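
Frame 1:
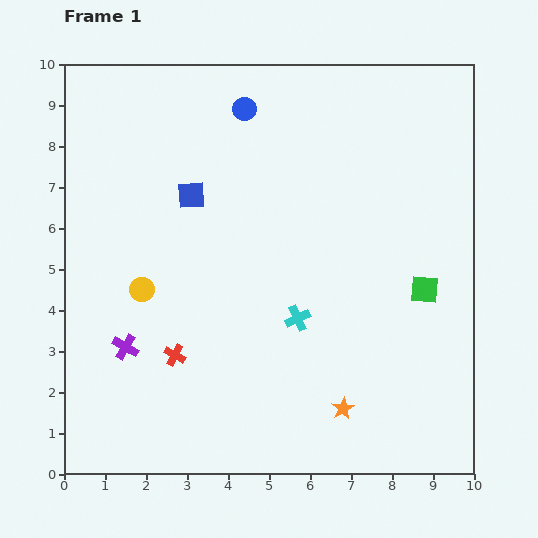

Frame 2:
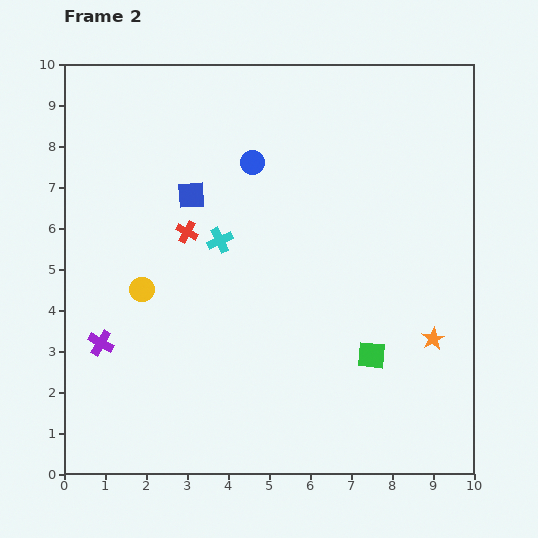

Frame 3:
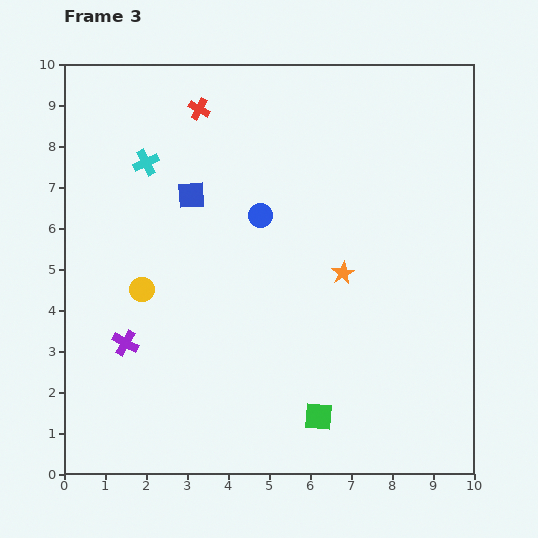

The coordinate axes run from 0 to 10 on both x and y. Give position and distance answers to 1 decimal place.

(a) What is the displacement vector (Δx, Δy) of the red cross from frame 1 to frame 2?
(0.3, 3.0)

The red cross was at (2.7, 2.9) in frame 1 and (3.0, 5.9) in frame 2.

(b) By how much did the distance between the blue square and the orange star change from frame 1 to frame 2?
+0.5

Distance in frame 1: 6.4. Distance in frame 2: 6.9.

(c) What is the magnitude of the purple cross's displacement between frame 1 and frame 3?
0.1

The purple cross moved from (1.5, 3.1) to (1.5, 3.2), a distance of √(0.0² + 0.1²) ≈ 0.1.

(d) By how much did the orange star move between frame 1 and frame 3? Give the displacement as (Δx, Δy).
(0.0, 3.3)

The orange star was at (6.8, 1.6) in frame 1 and (6.8, 4.9) in frame 3.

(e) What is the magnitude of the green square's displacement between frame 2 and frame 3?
2.0

The green square moved from (7.5, 2.9) to (6.2, 1.4), a distance of √(1.3² + 1.5²) ≈ 2.0.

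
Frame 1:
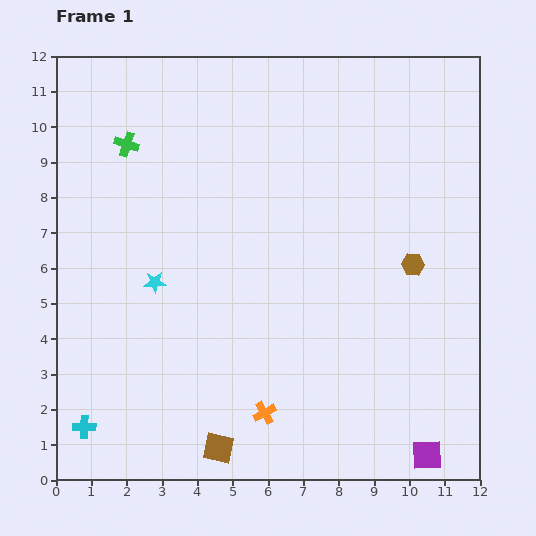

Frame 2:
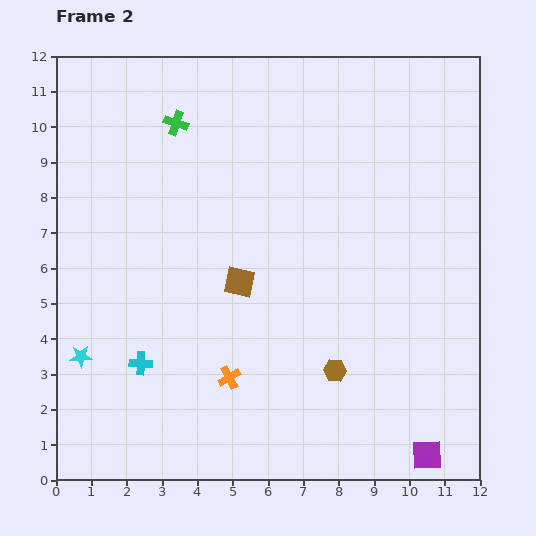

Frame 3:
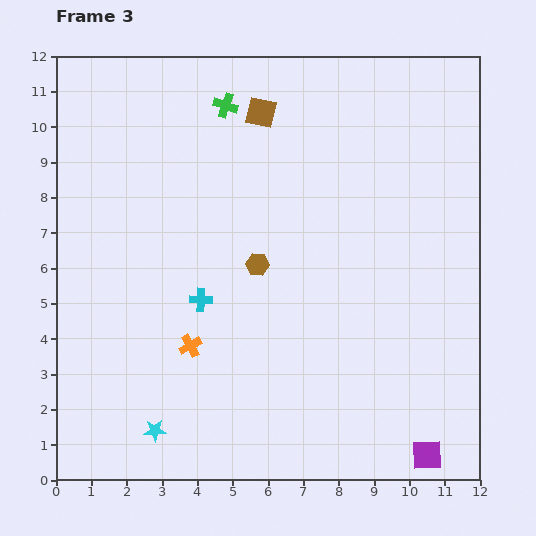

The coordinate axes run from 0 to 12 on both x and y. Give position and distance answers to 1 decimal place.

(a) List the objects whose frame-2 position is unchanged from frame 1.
the purple square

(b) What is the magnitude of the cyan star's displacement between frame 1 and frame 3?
4.2

The cyan star moved from (2.8, 5.6) to (2.8, 1.4), a distance of √(0.0² + 4.2²) ≈ 4.2.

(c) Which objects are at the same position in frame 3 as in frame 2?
the purple square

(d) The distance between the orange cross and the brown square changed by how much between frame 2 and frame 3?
+4.2

Distance in frame 2: 2.7. Distance in frame 3: 6.9.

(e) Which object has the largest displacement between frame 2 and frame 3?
the brown square

(moved 4.8; next 3.7)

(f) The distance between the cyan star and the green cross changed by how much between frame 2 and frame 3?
+2.3

Distance in frame 2: 7.1. Distance in frame 3: 9.4.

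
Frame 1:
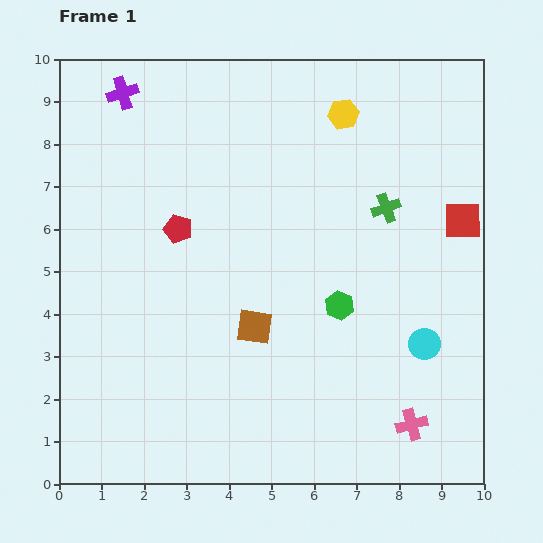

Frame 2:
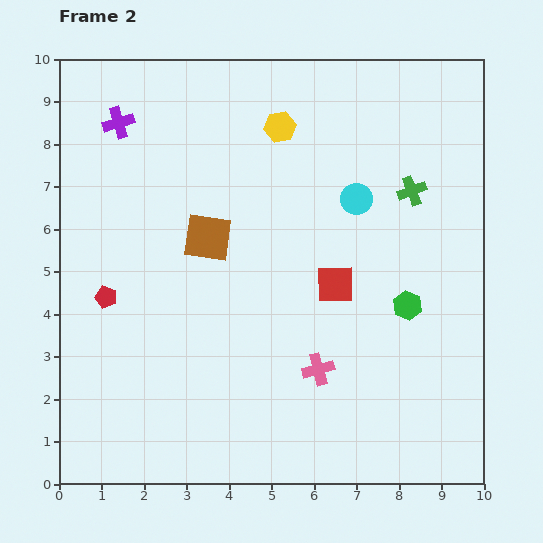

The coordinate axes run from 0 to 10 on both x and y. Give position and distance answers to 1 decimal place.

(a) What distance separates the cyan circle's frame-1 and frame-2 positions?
3.8

The cyan circle moved from (8.6, 3.3) to (7.0, 6.7), a distance of √(1.6² + 3.4²) ≈ 3.8.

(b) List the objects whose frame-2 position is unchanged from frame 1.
none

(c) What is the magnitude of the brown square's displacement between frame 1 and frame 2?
2.4

The brown square moved from (4.6, 3.7) to (3.5, 5.8), a distance of √(1.1² + 2.1²) ≈ 2.4.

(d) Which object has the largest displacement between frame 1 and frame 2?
the cyan circle

(moved 3.8; next 3.4)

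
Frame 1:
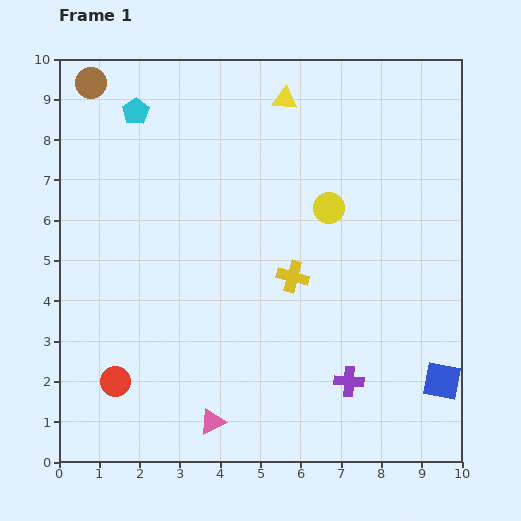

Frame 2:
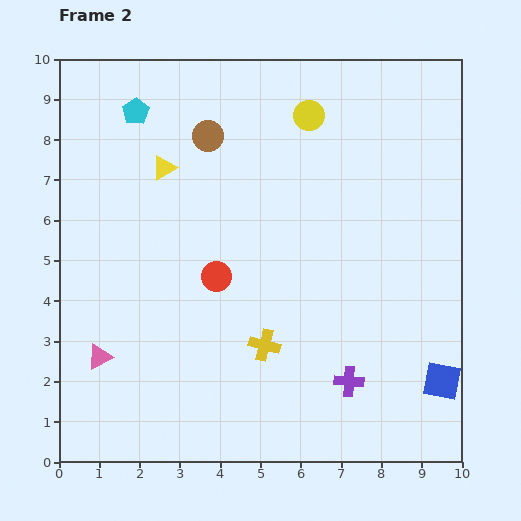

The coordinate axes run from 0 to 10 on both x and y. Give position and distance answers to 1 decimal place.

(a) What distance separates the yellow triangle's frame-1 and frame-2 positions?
3.4

The yellow triangle moved from (5.6, 9.0) to (2.6, 7.3), a distance of √(3.0² + 1.7²) ≈ 3.4.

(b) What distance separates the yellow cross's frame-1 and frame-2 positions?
1.8

The yellow cross moved from (5.8, 4.6) to (5.1, 2.9), a distance of √(0.7² + 1.7²) ≈ 1.8.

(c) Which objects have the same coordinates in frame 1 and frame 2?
the blue square, the cyan pentagon, the purple cross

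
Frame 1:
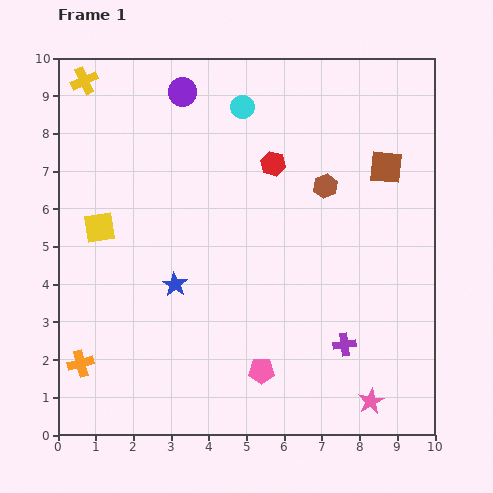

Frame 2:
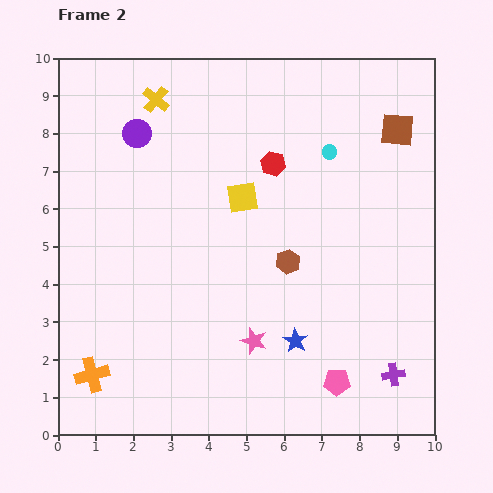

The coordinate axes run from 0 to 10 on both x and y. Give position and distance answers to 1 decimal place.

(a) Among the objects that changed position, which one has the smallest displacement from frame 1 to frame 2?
the orange cross

(moved 0.4)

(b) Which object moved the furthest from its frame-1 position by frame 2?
the yellow square

(moved 3.9; next 3.5)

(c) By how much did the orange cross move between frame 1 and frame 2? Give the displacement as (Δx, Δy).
(0.3, -0.3)

The orange cross was at (0.6, 1.9) in frame 1 and (0.9, 1.6) in frame 2.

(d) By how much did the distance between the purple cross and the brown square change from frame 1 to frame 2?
+1.7

Distance in frame 1: 4.8. Distance in frame 2: 6.5.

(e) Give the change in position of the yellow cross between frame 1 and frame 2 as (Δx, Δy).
(1.9, -0.5)

The yellow cross was at (0.7, 9.4) in frame 1 and (2.6, 8.9) in frame 2.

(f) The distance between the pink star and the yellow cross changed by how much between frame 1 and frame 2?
-4.5

Distance in frame 1: 11.4. Distance in frame 2: 6.9.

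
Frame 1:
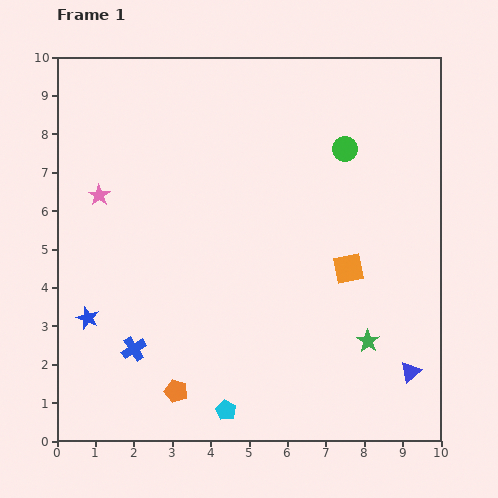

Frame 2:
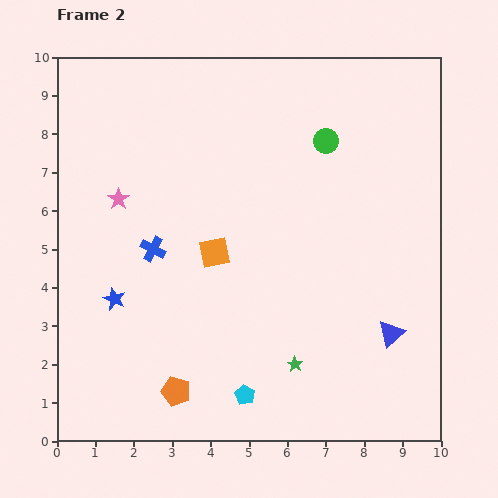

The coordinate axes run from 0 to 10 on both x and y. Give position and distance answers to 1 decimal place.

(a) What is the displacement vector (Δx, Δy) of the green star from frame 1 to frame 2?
(-1.9, -0.6)

The green star was at (8.1, 2.6) in frame 1 and (6.2, 2.0) in frame 2.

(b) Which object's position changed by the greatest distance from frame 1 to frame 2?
the orange square

(moved 3.5; next 2.6)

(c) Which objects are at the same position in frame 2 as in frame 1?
the orange pentagon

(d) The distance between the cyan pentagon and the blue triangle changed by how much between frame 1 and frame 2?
-0.8

Distance in frame 1: 4.9. Distance in frame 2: 4.1.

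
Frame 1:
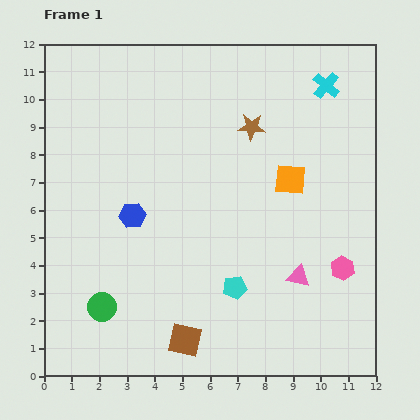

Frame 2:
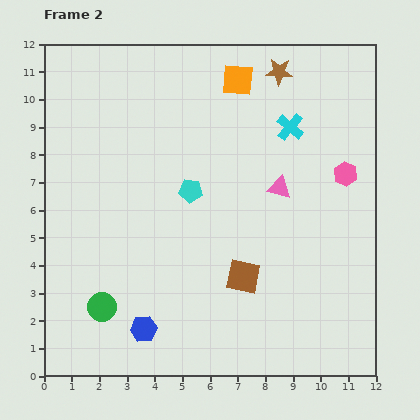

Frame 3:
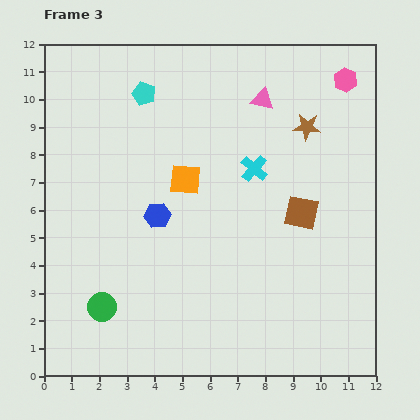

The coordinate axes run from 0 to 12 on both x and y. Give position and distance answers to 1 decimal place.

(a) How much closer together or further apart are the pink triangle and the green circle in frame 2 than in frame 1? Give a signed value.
+0.5

Distance in frame 1: 7.2. Distance in frame 2: 7.7.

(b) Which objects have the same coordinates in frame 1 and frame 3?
the green circle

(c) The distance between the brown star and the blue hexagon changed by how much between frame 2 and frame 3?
-4.2

Distance in frame 2: 10.5. Distance in frame 3: 6.3.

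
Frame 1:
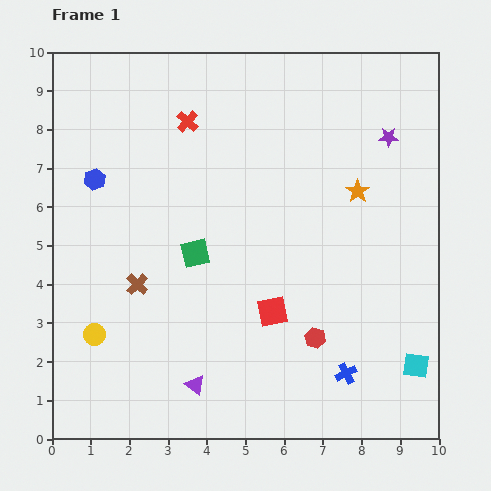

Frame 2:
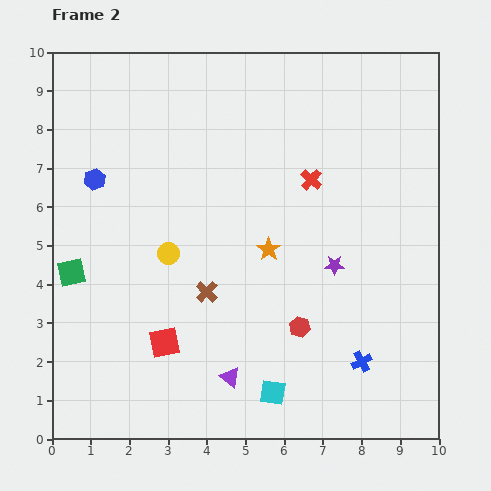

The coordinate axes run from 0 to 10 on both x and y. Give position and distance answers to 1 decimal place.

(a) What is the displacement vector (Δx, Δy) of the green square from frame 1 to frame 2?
(-3.2, -0.5)

The green square was at (3.7, 4.8) in frame 1 and (0.5, 4.3) in frame 2.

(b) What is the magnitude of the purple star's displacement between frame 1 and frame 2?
3.6

The purple star moved from (8.7, 7.8) to (7.3, 4.5), a distance of √(1.4² + 3.3²) ≈ 3.6.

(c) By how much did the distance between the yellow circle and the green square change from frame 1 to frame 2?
-0.8

Distance in frame 1: 3.3. Distance in frame 2: 2.5.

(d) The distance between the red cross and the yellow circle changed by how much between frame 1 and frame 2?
-1.8

Distance in frame 1: 6.0. Distance in frame 2: 4.2.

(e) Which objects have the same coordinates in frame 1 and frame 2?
the blue hexagon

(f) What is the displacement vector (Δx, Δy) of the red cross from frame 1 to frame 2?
(3.2, -1.5)

The red cross was at (3.5, 8.2) in frame 1 and (6.7, 6.7) in frame 2.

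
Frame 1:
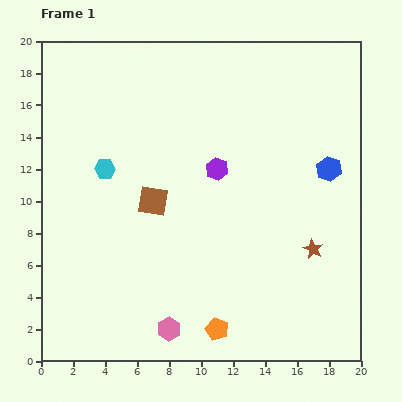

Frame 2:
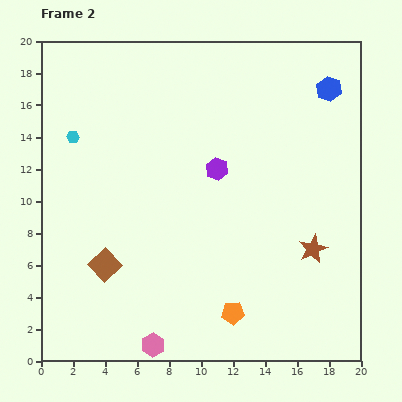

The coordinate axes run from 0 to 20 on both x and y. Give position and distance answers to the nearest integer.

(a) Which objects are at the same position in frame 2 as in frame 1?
the brown star, the purple hexagon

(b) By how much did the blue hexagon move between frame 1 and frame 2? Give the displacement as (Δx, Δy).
(0, 5)

The blue hexagon was at (18, 12) in frame 1 and (18, 17) in frame 2.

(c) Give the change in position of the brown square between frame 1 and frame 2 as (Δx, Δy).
(-3, -4)

The brown square was at (7, 10) in frame 1 and (4, 6) in frame 2.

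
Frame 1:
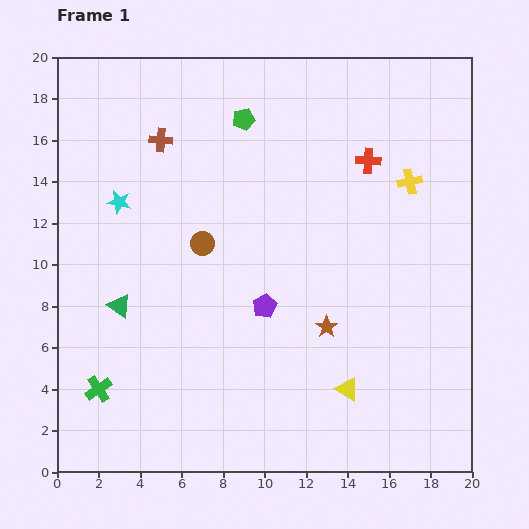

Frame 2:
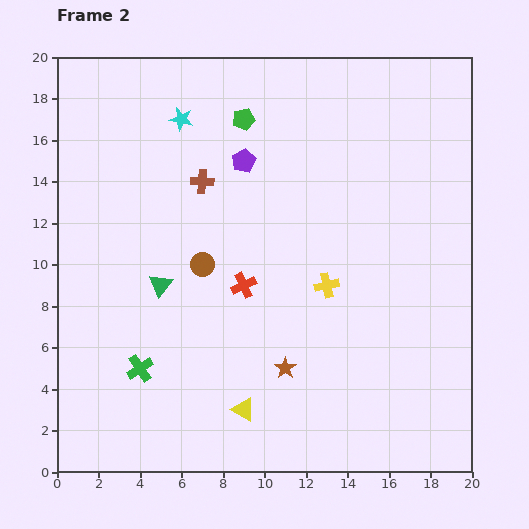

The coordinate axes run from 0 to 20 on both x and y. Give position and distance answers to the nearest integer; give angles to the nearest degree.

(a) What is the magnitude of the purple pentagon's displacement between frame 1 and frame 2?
7

The purple pentagon moved from (10, 8) to (9, 15), a distance of √(1² + 7²) ≈ 7.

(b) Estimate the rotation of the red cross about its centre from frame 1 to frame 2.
28° counter-clockwise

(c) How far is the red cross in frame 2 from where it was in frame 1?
8

The red cross moved from (15, 15) to (9, 9), a distance of √(6² + 6²) ≈ 8.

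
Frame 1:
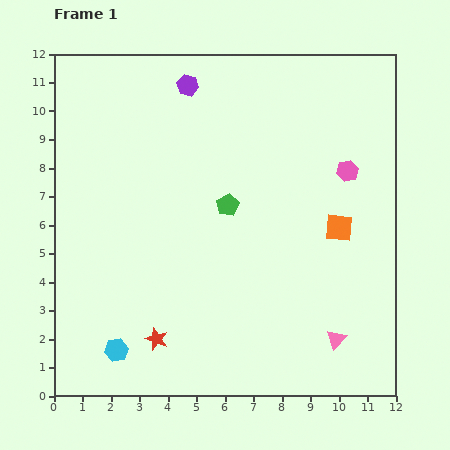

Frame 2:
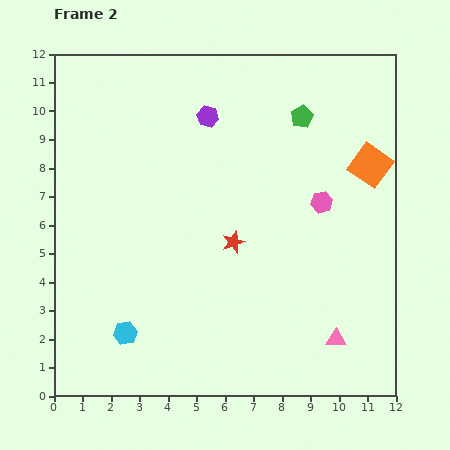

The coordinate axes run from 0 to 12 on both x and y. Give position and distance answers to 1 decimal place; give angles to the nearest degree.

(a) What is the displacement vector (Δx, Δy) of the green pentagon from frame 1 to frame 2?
(2.6, 3.1)

The green pentagon was at (6.1, 6.7) in frame 1 and (8.7, 9.8) in frame 2.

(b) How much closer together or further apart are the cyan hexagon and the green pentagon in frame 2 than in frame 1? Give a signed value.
+3.4

Distance in frame 1: 6.4. Distance in frame 2: 9.8.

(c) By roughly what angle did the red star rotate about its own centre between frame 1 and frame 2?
30° clockwise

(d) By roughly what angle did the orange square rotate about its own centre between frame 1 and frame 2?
29° clockwise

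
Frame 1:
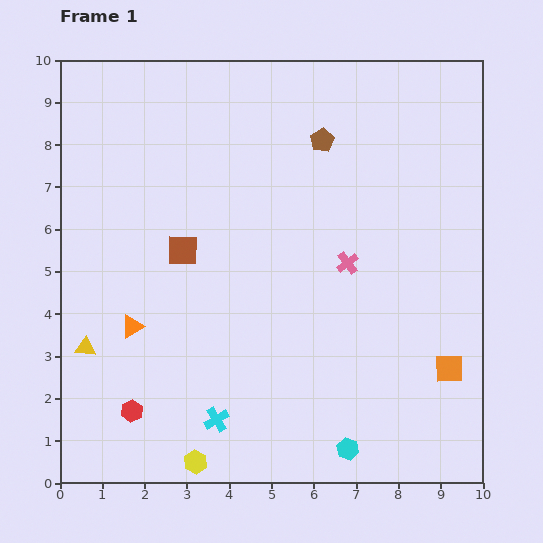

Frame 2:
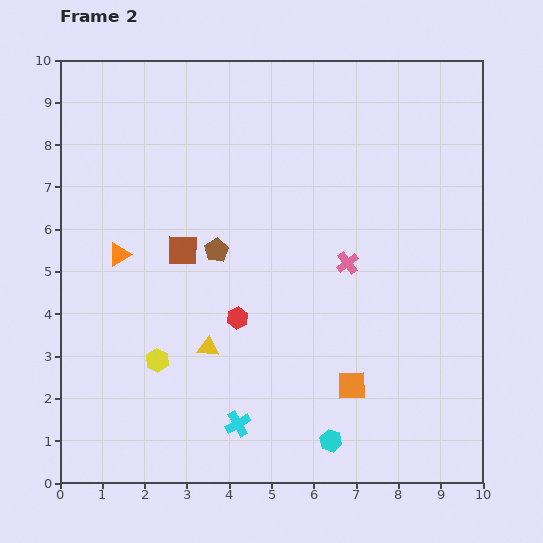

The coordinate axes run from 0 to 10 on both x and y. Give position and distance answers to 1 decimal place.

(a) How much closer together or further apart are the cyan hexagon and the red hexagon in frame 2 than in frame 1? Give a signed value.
-1.6

Distance in frame 1: 5.2. Distance in frame 2: 3.6.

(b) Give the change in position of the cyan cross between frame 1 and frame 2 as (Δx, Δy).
(0.5, -0.1)

The cyan cross was at (3.7, 1.5) in frame 1 and (4.2, 1.4) in frame 2.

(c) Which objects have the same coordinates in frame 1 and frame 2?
the pink cross, the brown square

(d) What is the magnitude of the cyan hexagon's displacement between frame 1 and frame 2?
0.4

The cyan hexagon moved from (6.8, 0.8) to (6.4, 1.0), a distance of √(0.4² + 0.2²) ≈ 0.4.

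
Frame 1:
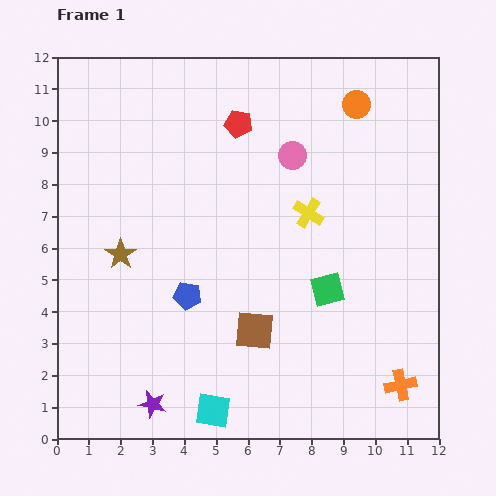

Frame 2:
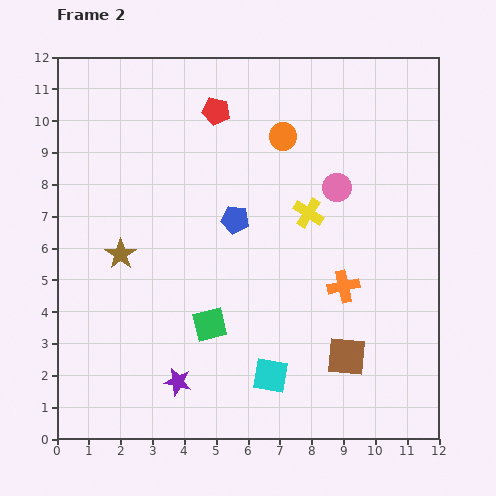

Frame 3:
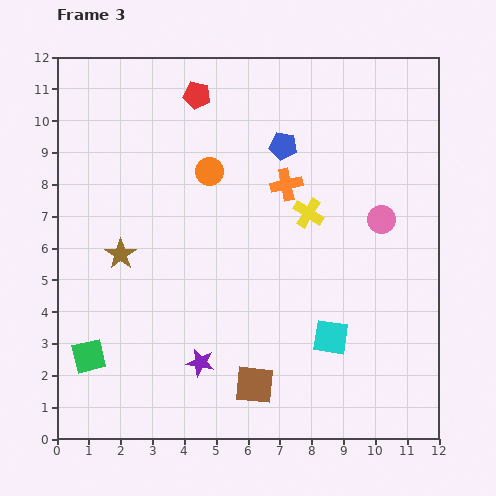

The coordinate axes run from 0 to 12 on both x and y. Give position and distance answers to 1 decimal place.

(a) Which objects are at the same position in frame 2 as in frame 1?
the brown star, the yellow cross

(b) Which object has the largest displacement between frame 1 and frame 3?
the green square

(moved 7.8; next 7.3)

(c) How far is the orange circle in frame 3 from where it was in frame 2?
2.5

The orange circle moved from (7.1, 9.5) to (4.8, 8.4), a distance of √(2.3² + 1.1²) ≈ 2.5.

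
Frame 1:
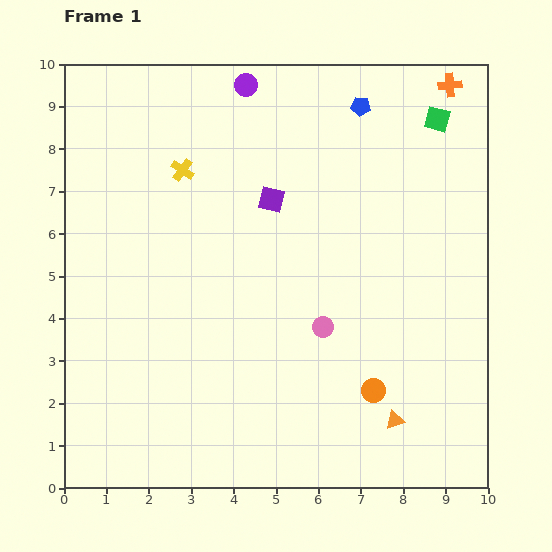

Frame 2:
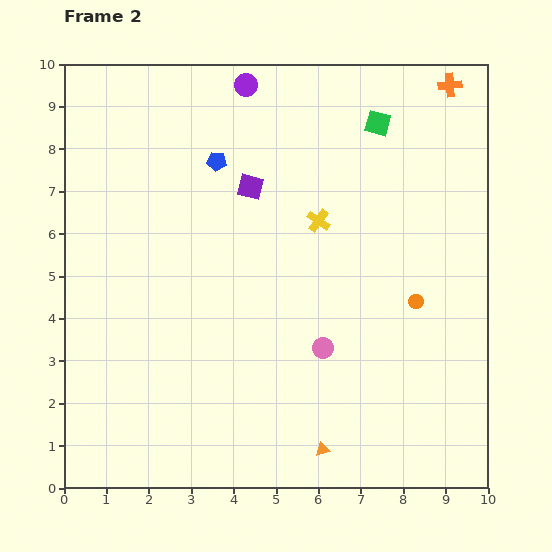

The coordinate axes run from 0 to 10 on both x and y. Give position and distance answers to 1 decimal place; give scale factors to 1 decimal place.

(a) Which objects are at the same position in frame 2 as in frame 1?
the orange cross, the purple circle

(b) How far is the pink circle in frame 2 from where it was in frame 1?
0.5

The pink circle moved from (6.1, 3.8) to (6.1, 3.3), a distance of √(0.0² + 0.5²) ≈ 0.5.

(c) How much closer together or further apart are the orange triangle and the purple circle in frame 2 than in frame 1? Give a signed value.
+0.2

Distance in frame 1: 8.6. Distance in frame 2: 8.8.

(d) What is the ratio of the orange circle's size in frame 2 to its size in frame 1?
0.6×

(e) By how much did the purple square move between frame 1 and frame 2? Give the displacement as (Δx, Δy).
(-0.5, 0.3)

The purple square was at (4.9, 6.8) in frame 1 and (4.4, 7.1) in frame 2.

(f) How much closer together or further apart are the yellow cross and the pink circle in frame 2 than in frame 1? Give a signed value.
-2.0

Distance in frame 1: 5.0. Distance in frame 2: 3.0.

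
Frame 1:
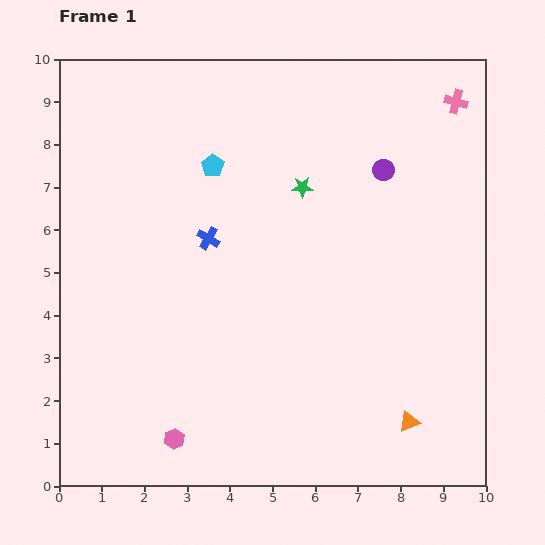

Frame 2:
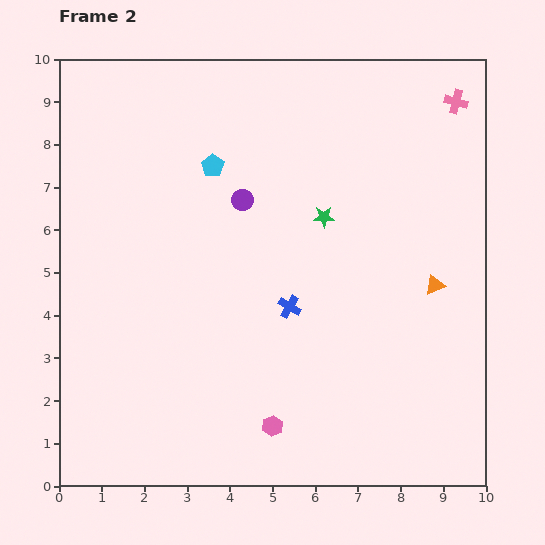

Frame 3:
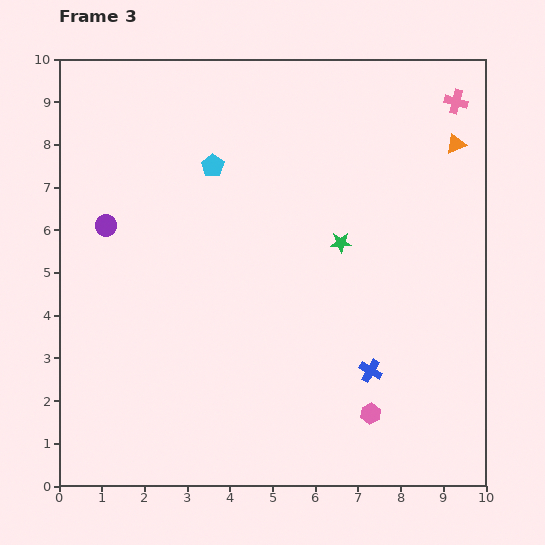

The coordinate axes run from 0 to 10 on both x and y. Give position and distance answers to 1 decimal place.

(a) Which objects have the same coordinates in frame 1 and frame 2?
the cyan pentagon, the pink cross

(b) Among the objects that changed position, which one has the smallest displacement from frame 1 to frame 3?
the green star

(moved 1.6)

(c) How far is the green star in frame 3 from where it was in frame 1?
1.6

The green star moved from (5.7, 7.0) to (6.6, 5.7), a distance of √(0.9² + 1.3²) ≈ 1.6.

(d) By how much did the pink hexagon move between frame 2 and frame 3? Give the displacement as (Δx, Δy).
(2.3, 0.3)

The pink hexagon was at (5.0, 1.4) in frame 2 and (7.3, 1.7) in frame 3.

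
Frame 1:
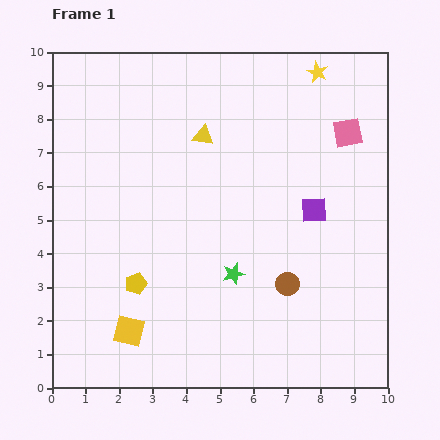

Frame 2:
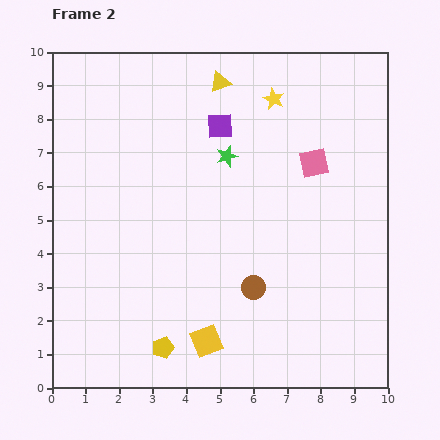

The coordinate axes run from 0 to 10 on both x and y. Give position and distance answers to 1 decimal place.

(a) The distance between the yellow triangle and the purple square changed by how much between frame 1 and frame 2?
-2.7

Distance in frame 1: 4.0. Distance in frame 2: 1.3.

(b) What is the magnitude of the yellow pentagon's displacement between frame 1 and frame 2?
2.1

The yellow pentagon moved from (2.5, 3.1) to (3.3, 1.2), a distance of √(0.8² + 1.9²) ≈ 2.1.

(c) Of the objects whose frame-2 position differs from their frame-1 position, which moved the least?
the brown circle

(moved 1.0)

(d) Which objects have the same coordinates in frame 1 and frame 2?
none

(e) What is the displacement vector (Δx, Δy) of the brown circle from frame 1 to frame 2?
(-1.0, -0.1)

The brown circle was at (7.0, 3.1) in frame 1 and (6.0, 3.0) in frame 2.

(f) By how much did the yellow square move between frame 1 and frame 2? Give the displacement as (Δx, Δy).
(2.3, -0.3)

The yellow square was at (2.3, 1.7) in frame 1 and (4.6, 1.4) in frame 2.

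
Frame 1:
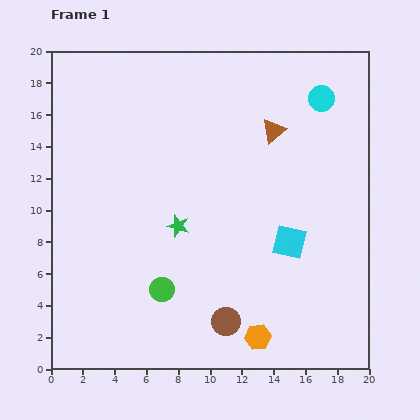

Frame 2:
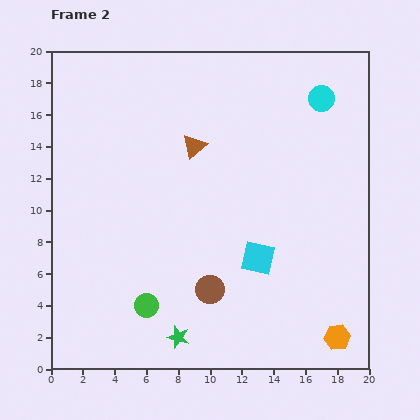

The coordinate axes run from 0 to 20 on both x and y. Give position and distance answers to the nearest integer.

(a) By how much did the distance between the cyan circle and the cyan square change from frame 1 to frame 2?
+2

Distance in frame 1: 9. Distance in frame 2: 11.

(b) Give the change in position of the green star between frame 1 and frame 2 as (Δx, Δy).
(0, -7)

The green star was at (8, 9) in frame 1 and (8, 2) in frame 2.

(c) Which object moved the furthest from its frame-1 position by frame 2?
the green star

(moved 7; next 5)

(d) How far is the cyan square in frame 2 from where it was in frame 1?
2

The cyan square moved from (15, 8) to (13, 7), a distance of √(2² + 1²) ≈ 2.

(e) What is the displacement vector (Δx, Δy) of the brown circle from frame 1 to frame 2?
(-1, 2)

The brown circle was at (11, 3) in frame 1 and (10, 5) in frame 2.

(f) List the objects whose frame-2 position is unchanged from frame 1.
the cyan circle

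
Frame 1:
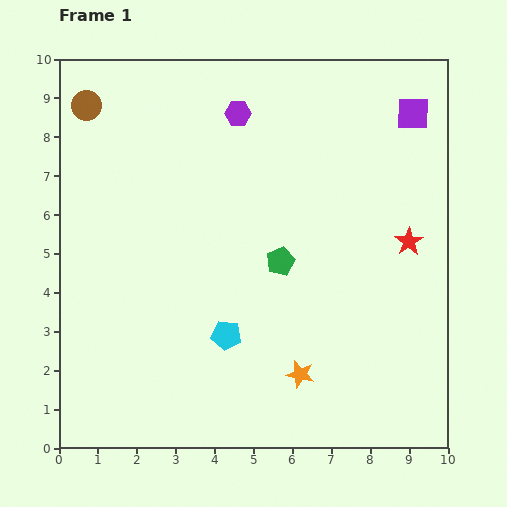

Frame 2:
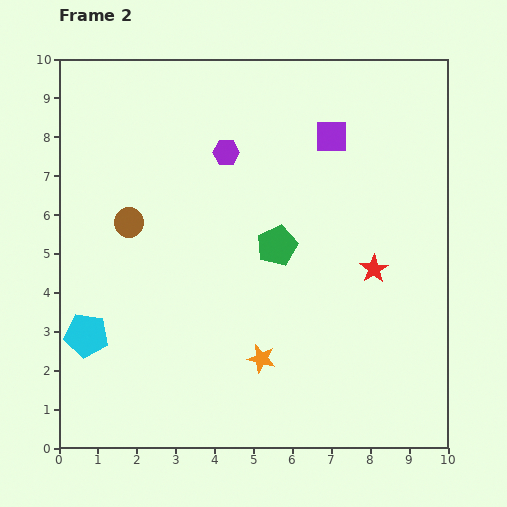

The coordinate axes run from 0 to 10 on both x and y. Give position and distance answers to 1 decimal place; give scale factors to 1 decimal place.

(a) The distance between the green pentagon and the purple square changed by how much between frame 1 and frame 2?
-2.0

Distance in frame 1: 5.1. Distance in frame 2: 3.1.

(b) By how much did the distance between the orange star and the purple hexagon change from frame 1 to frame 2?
-1.5

Distance in frame 1: 6.9. Distance in frame 2: 5.4.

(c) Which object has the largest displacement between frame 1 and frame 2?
the cyan pentagon

(moved 3.6; next 3.2)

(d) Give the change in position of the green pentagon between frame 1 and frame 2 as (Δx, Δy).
(-0.1, 0.4)

The green pentagon was at (5.7, 4.8) in frame 1 and (5.6, 5.2) in frame 2.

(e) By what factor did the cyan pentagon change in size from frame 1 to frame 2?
1.5×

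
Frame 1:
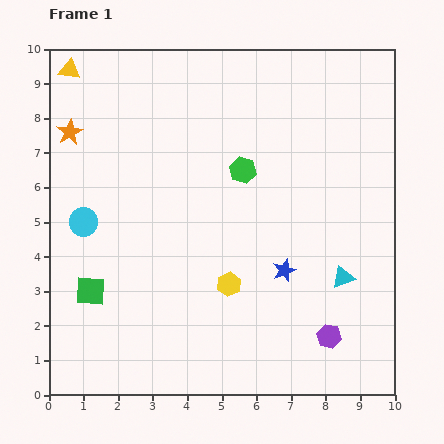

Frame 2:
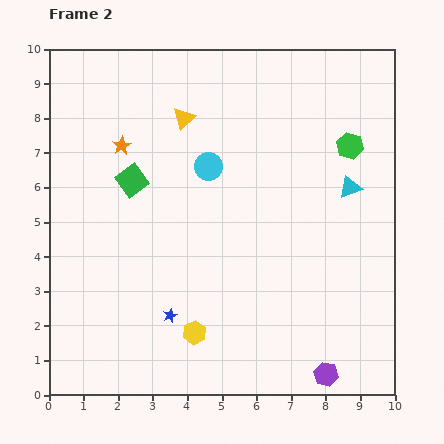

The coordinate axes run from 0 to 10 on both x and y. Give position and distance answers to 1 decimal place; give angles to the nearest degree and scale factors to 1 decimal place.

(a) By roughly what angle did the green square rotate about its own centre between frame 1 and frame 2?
39° counter-clockwise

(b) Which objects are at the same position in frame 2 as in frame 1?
none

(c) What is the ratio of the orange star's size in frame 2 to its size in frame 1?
0.7×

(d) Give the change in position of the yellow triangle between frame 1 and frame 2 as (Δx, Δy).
(3.3, -1.4)

The yellow triangle was at (0.6, 9.4) in frame 1 and (3.9, 8.0) in frame 2.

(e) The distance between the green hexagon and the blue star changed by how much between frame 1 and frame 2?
+4.0

Distance in frame 1: 3.1. Distance in frame 2: 7.1.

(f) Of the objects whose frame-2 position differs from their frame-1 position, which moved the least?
the purple hexagon

(moved 1.1)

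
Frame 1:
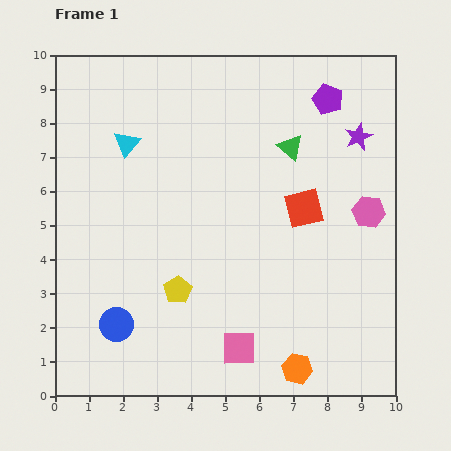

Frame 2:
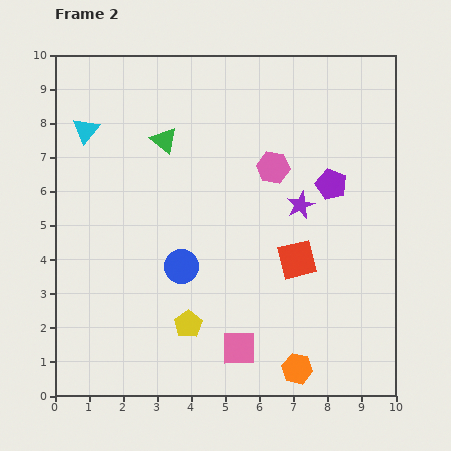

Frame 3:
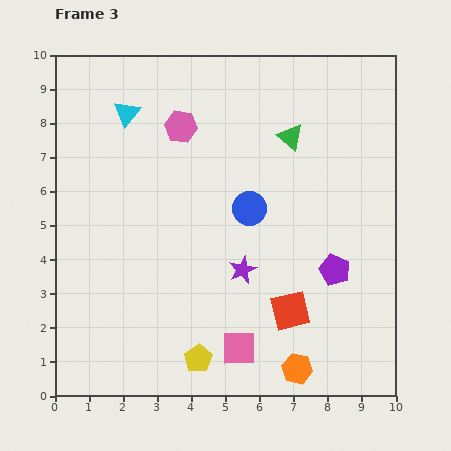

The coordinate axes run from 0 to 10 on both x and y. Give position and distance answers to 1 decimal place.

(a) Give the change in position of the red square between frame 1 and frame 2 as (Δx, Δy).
(-0.2, -1.5)

The red square was at (7.3, 5.5) in frame 1 and (7.1, 4.0) in frame 2.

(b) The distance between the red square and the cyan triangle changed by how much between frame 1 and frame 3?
+2.0

Distance in frame 1: 5.5. Distance in frame 3: 7.5.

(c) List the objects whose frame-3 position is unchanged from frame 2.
the orange hexagon, the pink square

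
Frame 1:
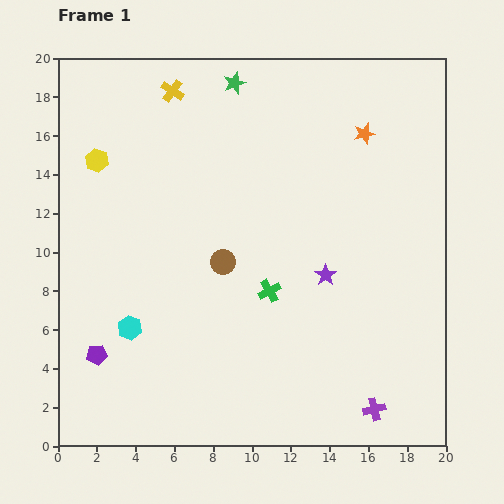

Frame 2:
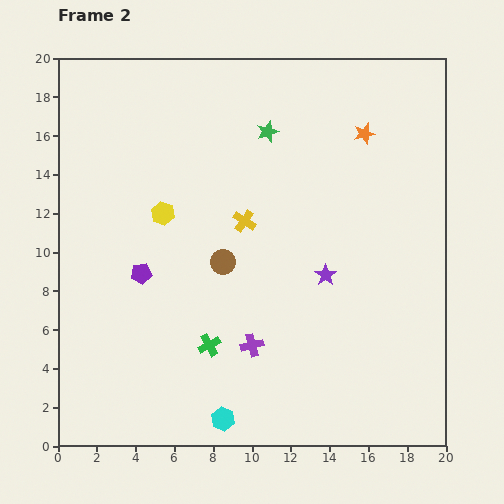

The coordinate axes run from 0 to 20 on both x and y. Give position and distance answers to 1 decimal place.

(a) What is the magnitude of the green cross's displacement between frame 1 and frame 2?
4.2

The green cross moved from (10.9, 8.0) to (7.8, 5.2), a distance of √(3.1² + 2.8²) ≈ 4.2.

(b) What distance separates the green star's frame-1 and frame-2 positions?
3.0

The green star moved from (9.1, 18.7) to (10.8, 16.2), a distance of √(1.7² + 2.5²) ≈ 3.0.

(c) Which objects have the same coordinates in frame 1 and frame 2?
the purple star, the orange star, the brown circle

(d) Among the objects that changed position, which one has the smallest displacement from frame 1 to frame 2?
the green star

(moved 3.0)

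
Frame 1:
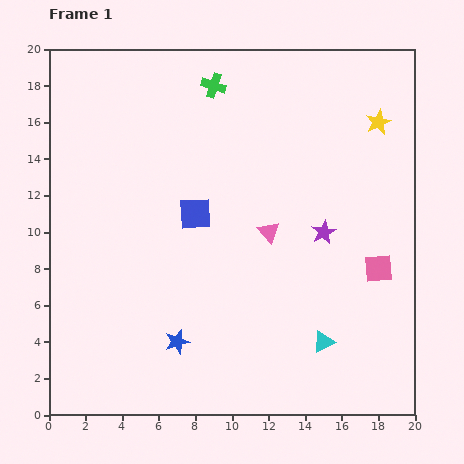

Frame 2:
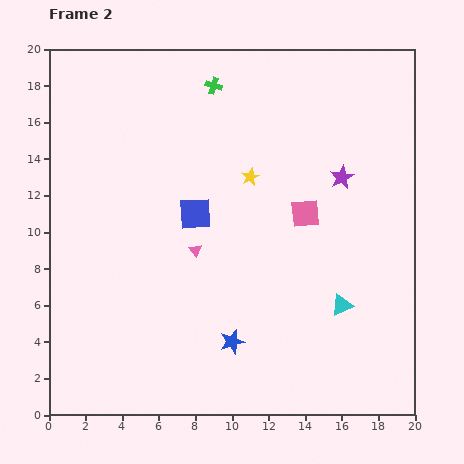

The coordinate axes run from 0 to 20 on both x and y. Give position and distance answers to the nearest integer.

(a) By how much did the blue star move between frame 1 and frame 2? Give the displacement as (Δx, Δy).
(3, 0)

The blue star was at (7, 4) in frame 1 and (10, 4) in frame 2.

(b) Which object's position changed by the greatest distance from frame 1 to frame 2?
the yellow star

(moved 8; next 5)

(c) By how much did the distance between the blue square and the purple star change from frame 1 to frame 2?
+1

Distance in frame 1: 7. Distance in frame 2: 8.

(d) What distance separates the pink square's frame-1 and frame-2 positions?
5

The pink square moved from (18, 8) to (14, 11), a distance of √(4² + 3²) ≈ 5.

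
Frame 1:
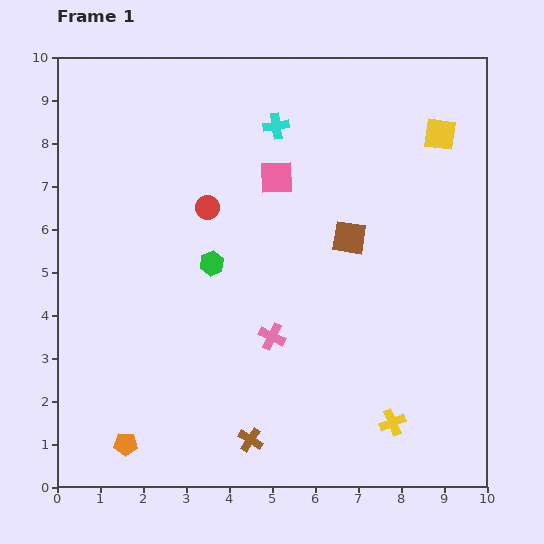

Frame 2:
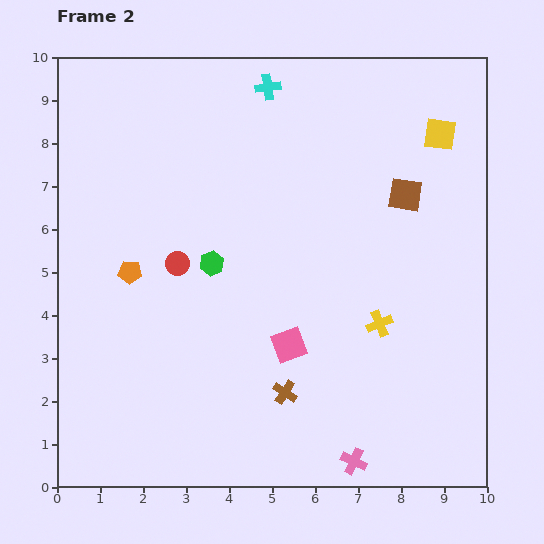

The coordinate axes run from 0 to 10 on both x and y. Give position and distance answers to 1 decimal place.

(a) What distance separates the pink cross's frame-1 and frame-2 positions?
3.5

The pink cross moved from (5.0, 3.5) to (6.9, 0.6), a distance of √(1.9² + 2.9²) ≈ 3.5.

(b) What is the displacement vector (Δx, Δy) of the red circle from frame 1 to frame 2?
(-0.7, -1.3)

The red circle was at (3.5, 6.5) in frame 1 and (2.8, 5.2) in frame 2.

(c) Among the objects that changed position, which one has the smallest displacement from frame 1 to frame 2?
the cyan cross

(moved 0.9)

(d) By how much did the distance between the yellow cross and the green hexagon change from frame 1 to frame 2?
-1.5

Distance in frame 1: 5.6. Distance in frame 2: 4.1.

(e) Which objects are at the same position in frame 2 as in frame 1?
the green hexagon, the yellow square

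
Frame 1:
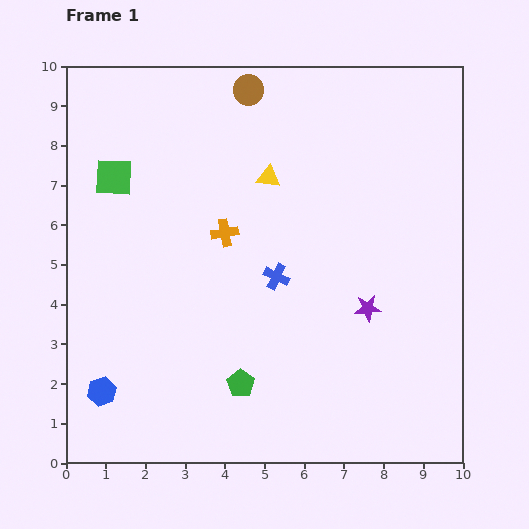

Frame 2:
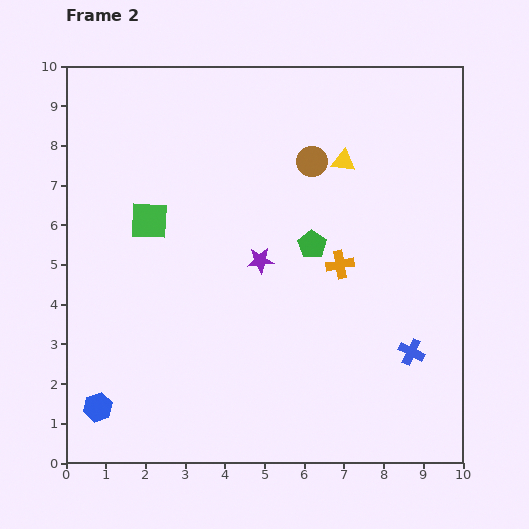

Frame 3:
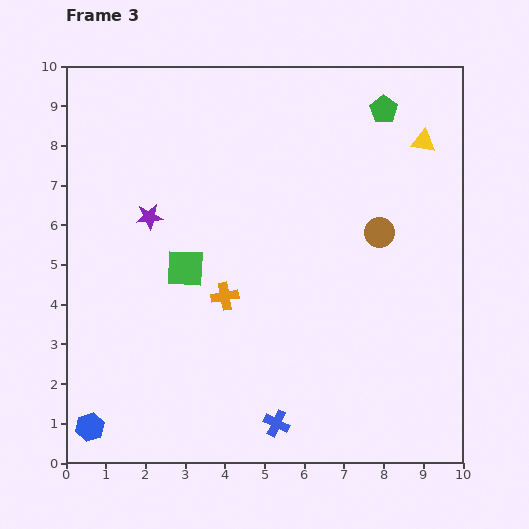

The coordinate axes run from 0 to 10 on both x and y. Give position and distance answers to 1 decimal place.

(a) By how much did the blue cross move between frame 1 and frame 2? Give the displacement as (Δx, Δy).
(3.4, -1.9)

The blue cross was at (5.3, 4.7) in frame 1 and (8.7, 2.8) in frame 2.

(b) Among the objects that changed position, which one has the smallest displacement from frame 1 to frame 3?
the blue hexagon

(moved 0.9)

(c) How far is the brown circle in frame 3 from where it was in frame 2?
2.5

The brown circle moved from (6.2, 7.6) to (7.9, 5.8), a distance of √(1.7² + 1.8²) ≈ 2.5.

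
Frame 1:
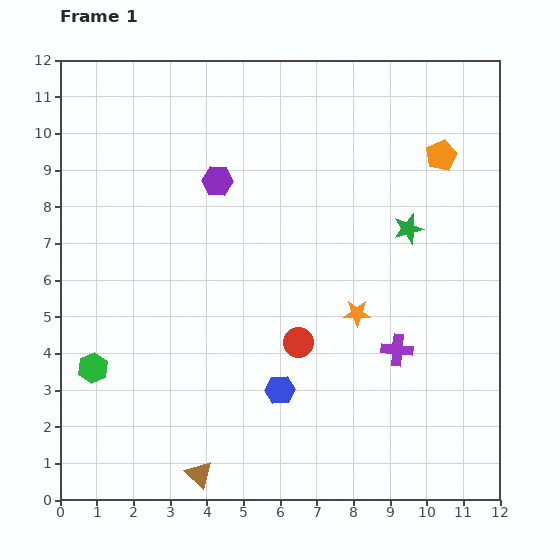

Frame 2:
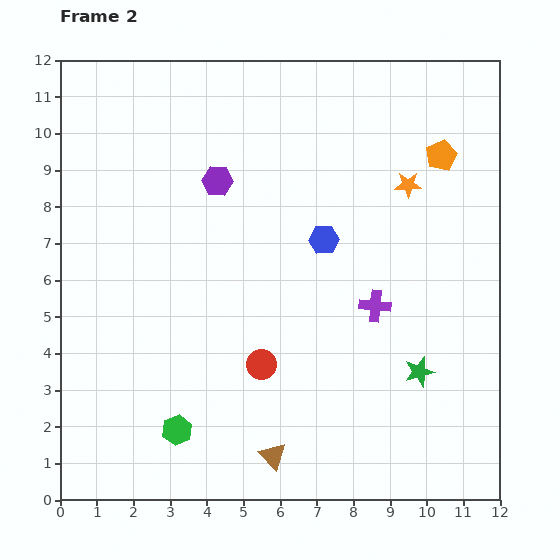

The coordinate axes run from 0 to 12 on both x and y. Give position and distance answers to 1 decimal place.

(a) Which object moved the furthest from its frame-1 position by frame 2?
the blue hexagon

(moved 4.3; next 3.9)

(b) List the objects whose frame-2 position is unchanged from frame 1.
the orange pentagon, the purple hexagon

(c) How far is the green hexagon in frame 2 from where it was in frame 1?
2.9

The green hexagon moved from (0.9, 3.6) to (3.2, 1.9), a distance of √(2.3² + 1.7²) ≈ 2.9.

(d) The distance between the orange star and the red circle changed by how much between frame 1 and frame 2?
+4.5

Distance in frame 1: 1.8. Distance in frame 2: 6.3.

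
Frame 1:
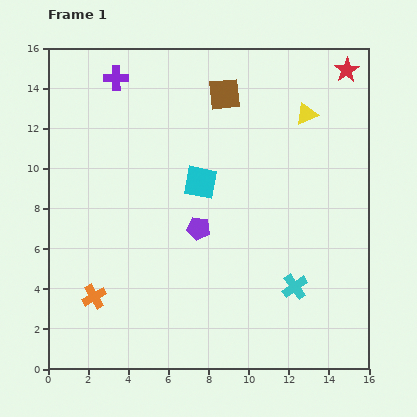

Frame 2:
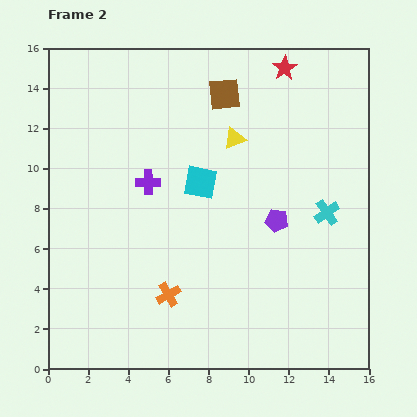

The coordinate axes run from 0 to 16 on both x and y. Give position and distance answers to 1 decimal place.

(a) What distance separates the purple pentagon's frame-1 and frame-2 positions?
3.9

The purple pentagon moved from (7.5, 7.0) to (11.4, 7.4), a distance of √(3.9² + 0.4²) ≈ 3.9.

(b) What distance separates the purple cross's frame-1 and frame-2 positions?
5.4

The purple cross moved from (3.4, 14.5) to (5.0, 9.3), a distance of √(1.6² + 5.2²) ≈ 5.4.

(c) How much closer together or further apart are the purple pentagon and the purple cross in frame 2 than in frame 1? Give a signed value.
-1.8

Distance in frame 1: 8.5. Distance in frame 2: 6.7.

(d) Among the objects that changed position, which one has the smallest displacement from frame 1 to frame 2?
the red star

(moved 3.1)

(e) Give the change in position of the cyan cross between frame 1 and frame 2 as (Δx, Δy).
(1.6, 3.7)

The cyan cross was at (12.3, 4.1) in frame 1 and (13.9, 7.8) in frame 2.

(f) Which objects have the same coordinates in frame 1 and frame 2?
the cyan square, the brown square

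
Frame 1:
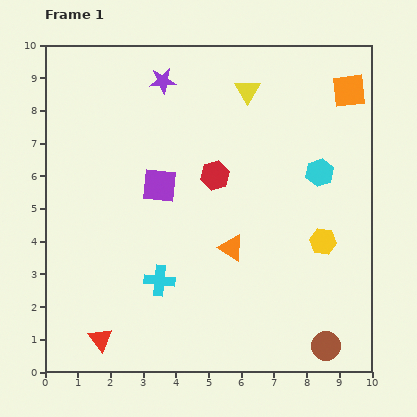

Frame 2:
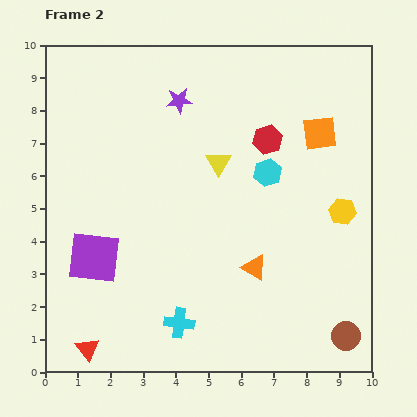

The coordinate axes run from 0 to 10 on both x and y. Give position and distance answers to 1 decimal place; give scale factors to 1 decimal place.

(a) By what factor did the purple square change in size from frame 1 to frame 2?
1.5×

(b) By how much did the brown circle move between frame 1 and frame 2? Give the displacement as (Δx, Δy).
(0.6, 0.3)

The brown circle was at (8.6, 0.8) in frame 1 and (9.2, 1.1) in frame 2.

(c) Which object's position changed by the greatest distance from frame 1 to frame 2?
the purple square

(moved 3.0; next 2.4)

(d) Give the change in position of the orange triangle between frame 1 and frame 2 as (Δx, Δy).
(0.7, -0.6)

The orange triangle was at (5.7, 3.8) in frame 1 and (6.4, 3.2) in frame 2.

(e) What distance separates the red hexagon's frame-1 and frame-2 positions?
1.9

The red hexagon moved from (5.2, 6.0) to (6.8, 7.1), a distance of √(1.6² + 1.1²) ≈ 1.9.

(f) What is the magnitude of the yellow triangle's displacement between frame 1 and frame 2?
2.4

The yellow triangle moved from (6.2, 8.6) to (5.3, 6.4), a distance of √(0.9² + 2.2²) ≈ 2.4.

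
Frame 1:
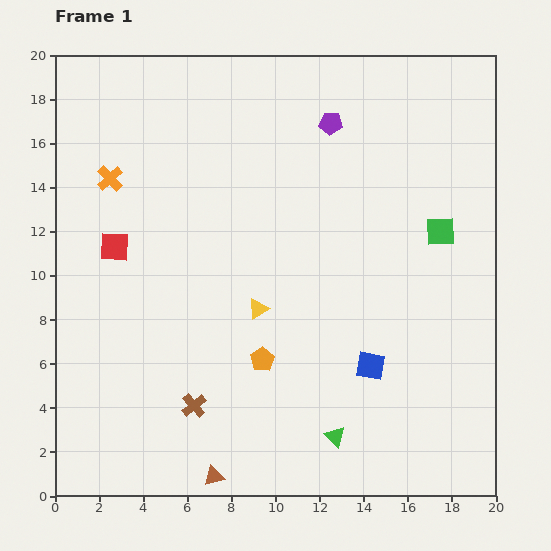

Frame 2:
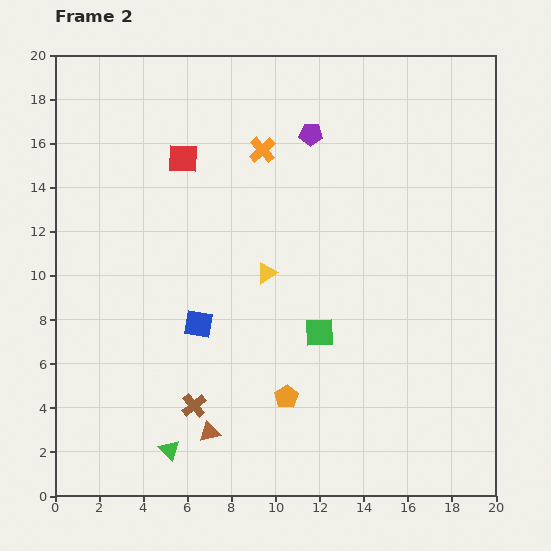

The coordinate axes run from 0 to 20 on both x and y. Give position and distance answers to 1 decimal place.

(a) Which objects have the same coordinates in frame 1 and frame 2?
the brown cross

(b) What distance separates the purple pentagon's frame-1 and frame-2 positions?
1.0

The purple pentagon moved from (12.5, 16.9) to (11.6, 16.4), a distance of √(0.9² + 0.5²) ≈ 1.0.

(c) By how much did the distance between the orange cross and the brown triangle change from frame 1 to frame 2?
-1.3

Distance in frame 1: 14.3. Distance in frame 2: 13.0.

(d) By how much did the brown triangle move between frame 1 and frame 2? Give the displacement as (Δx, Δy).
(-0.2, 2.0)

The brown triangle was at (7.2, 0.9) in frame 1 and (7.0, 2.9) in frame 2.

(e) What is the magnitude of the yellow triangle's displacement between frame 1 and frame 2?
1.6

The yellow triangle moved from (9.2, 8.5) to (9.6, 10.1), a distance of √(0.4² + 1.6²) ≈ 1.6.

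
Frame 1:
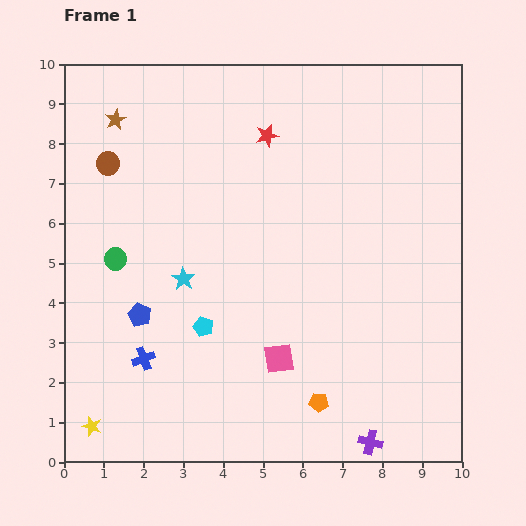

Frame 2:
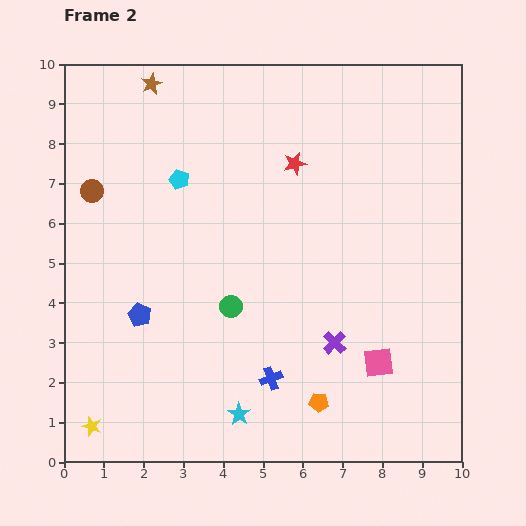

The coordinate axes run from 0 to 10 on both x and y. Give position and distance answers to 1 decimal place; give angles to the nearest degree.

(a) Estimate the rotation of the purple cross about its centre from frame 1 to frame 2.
30° clockwise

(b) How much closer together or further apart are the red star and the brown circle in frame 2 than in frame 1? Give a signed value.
+1.0

Distance in frame 1: 4.1. Distance in frame 2: 5.1.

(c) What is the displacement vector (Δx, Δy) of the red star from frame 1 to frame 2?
(0.7, -0.7)

The red star was at (5.1, 8.2) in frame 1 and (5.8, 7.5) in frame 2.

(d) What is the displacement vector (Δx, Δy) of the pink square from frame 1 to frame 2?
(2.5, -0.1)

The pink square was at (5.4, 2.6) in frame 1 and (7.9, 2.5) in frame 2.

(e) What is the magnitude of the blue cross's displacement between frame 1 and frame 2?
3.2

The blue cross moved from (2.0, 2.6) to (5.2, 2.1), a distance of √(3.2² + 0.5²) ≈ 3.2.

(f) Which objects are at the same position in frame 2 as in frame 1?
the blue pentagon, the yellow star, the orange pentagon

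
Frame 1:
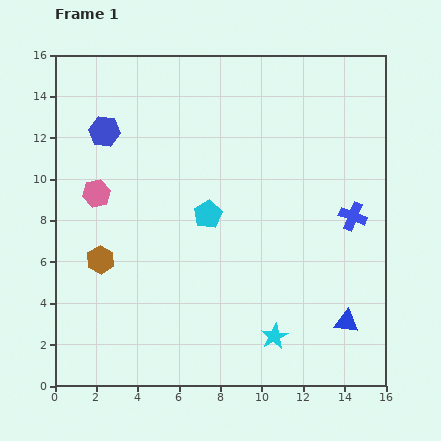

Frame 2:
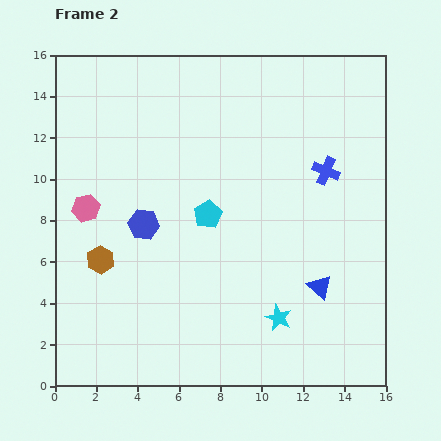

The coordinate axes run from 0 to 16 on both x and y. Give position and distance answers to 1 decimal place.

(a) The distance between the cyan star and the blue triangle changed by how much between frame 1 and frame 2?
-1.1

Distance in frame 1: 3.6. Distance in frame 2: 2.5.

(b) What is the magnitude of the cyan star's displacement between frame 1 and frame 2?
0.9

The cyan star moved from (10.6, 2.4) to (10.8, 3.3), a distance of √(0.2² + 0.9²) ≈ 0.9.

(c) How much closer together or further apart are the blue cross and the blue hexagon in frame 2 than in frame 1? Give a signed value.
-3.5

Distance in frame 1: 12.7. Distance in frame 2: 9.2.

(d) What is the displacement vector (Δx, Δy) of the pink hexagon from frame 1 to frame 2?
(-0.5, -0.7)

The pink hexagon was at (2.0, 9.3) in frame 1 and (1.5, 8.6) in frame 2.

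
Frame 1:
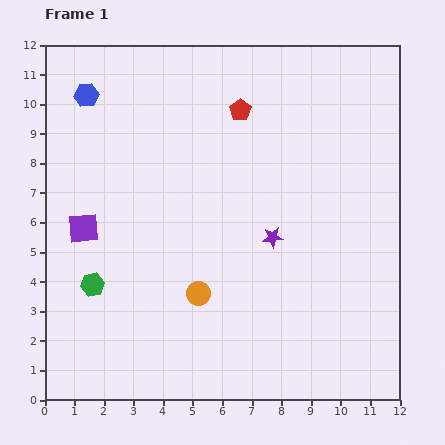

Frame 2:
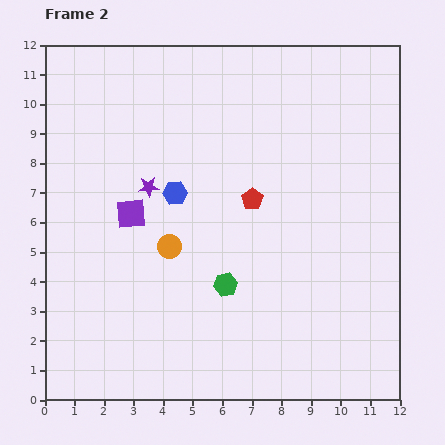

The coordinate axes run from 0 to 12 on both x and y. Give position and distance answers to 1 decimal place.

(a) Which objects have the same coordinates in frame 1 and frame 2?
none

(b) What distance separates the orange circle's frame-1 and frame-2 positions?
1.9

The orange circle moved from (5.2, 3.6) to (4.2, 5.2), a distance of √(1.0² + 1.6²) ≈ 1.9.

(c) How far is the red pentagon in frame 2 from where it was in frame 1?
3.0

The red pentagon moved from (6.6, 9.8) to (7.0, 6.8), a distance of √(0.4² + 3.0²) ≈ 3.0.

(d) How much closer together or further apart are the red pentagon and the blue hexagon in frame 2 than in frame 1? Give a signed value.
-2.6

Distance in frame 1: 5.2. Distance in frame 2: 2.6.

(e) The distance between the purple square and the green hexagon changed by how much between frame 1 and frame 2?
+2.1

Distance in frame 1: 1.9. Distance in frame 2: 4.0.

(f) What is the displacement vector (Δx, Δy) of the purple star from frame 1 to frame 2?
(-4.2, 1.7)

The purple star was at (7.7, 5.5) in frame 1 and (3.5, 7.2) in frame 2.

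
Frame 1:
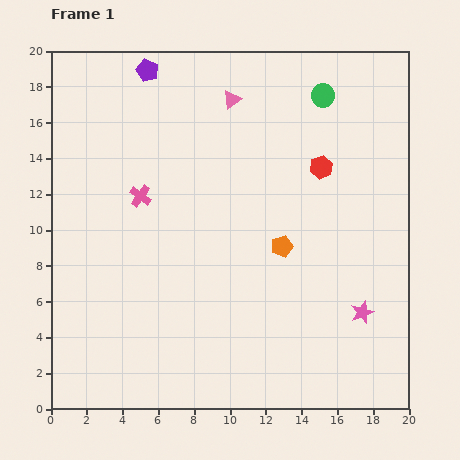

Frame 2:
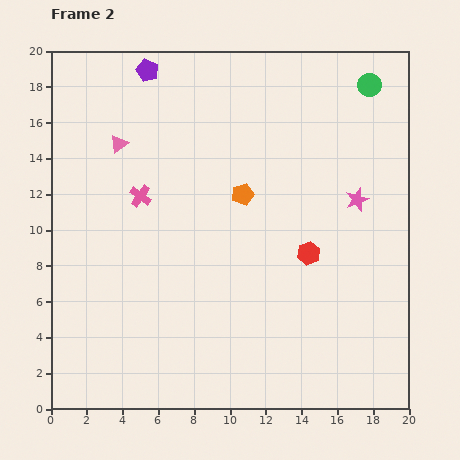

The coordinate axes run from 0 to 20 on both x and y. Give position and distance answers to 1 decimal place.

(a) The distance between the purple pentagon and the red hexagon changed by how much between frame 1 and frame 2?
+2.5

Distance in frame 1: 11.1. Distance in frame 2: 13.6.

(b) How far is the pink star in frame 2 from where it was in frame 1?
6.3

The pink star moved from (17.4, 5.4) to (17.1, 11.7), a distance of √(0.3² + 6.3²) ≈ 6.3.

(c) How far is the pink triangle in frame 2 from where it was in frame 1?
6.8

The pink triangle moved from (10.1, 17.3) to (3.8, 14.8), a distance of √(6.3² + 2.5²) ≈ 6.8.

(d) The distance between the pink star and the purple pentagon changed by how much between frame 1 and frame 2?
-4.4

Distance in frame 1: 18.1. Distance in frame 2: 13.7.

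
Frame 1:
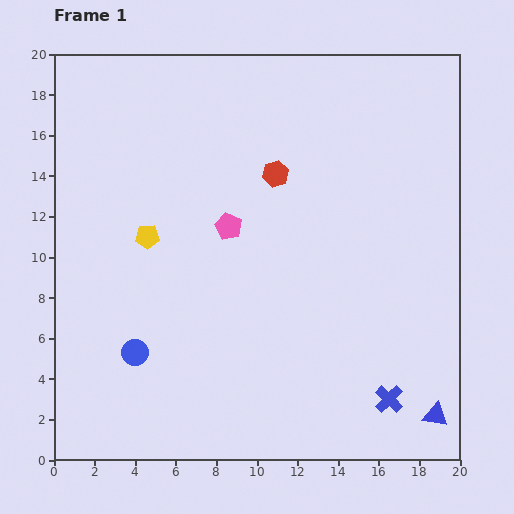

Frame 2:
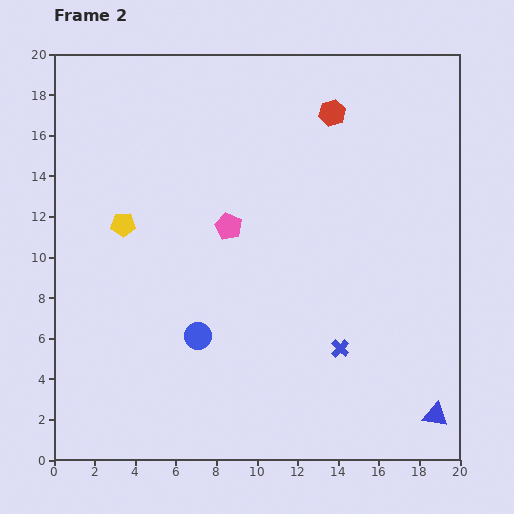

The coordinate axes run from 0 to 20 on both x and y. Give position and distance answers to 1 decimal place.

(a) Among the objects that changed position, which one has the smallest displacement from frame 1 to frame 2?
the yellow pentagon

(moved 1.3)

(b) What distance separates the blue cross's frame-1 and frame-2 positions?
3.5

The blue cross moved from (16.5, 3.0) to (14.1, 5.5), a distance of √(2.4² + 2.5²) ≈ 3.5.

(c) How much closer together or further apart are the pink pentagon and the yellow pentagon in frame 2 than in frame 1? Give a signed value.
+1.2

Distance in frame 1: 4.0. Distance in frame 2: 5.2.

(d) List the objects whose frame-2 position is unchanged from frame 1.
the pink pentagon, the blue triangle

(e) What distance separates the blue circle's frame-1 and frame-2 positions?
3.2

The blue circle moved from (4.0, 5.3) to (7.1, 6.1), a distance of √(3.1² + 0.8²) ≈ 3.2.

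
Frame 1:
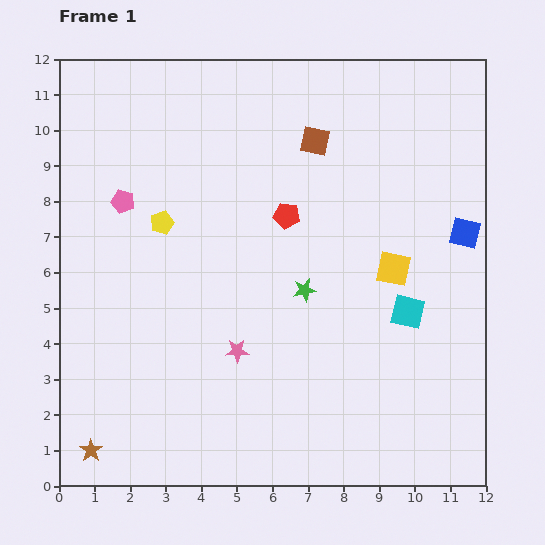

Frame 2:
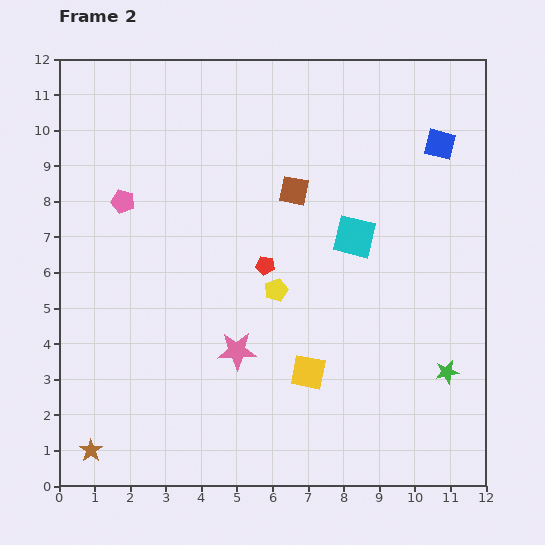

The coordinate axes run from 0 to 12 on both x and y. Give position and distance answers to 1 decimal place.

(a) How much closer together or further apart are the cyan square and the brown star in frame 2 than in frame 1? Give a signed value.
-0.2

Distance in frame 1: 9.7. Distance in frame 2: 9.5.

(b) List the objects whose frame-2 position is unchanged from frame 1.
the pink pentagon, the brown star, the pink star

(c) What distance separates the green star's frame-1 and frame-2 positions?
4.6

The green star moved from (6.9, 5.5) to (10.9, 3.2), a distance of √(4.0² + 2.3²) ≈ 4.6.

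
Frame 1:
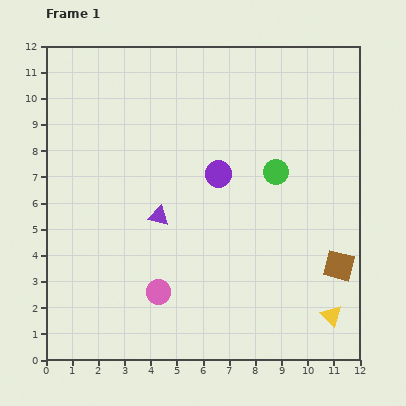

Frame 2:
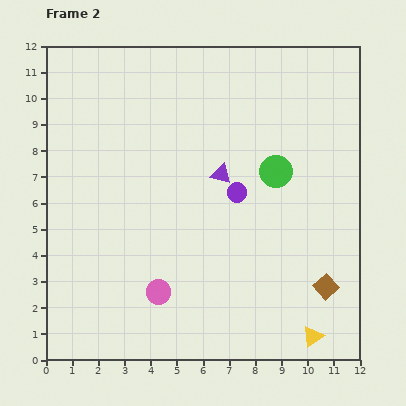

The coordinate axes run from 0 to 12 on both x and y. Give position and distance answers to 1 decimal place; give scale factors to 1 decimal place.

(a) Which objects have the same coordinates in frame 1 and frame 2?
the pink circle, the green circle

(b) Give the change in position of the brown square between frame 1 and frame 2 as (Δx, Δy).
(-0.5, -0.8)

The brown square was at (11.2, 3.6) in frame 1 and (10.7, 2.8) in frame 2.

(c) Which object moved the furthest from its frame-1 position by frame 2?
the purple triangle

(moved 2.9; next 1.1)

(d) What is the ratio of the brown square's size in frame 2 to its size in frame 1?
0.8×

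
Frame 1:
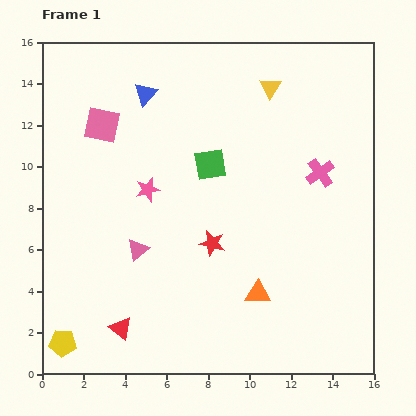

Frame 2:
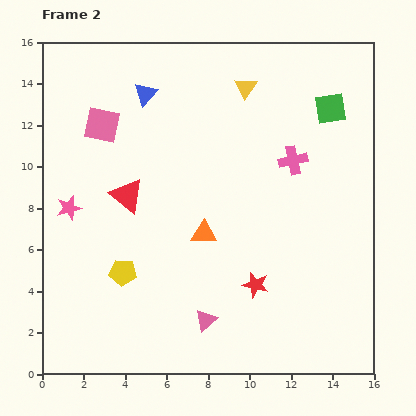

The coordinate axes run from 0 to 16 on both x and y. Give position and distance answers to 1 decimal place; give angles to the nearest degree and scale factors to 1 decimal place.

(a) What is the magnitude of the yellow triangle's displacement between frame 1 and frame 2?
1.2

The yellow triangle moved from (11.0, 13.8) to (9.8, 13.8), a distance of √(1.2² + 0.0²) ≈ 1.2.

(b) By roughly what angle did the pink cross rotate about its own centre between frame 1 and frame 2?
24° clockwise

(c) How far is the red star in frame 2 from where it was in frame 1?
2.9

The red star moved from (8.2, 6.3) to (10.3, 4.3), a distance of √(2.1² + 2.0²) ≈ 2.9.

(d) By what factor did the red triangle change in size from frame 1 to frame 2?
1.5×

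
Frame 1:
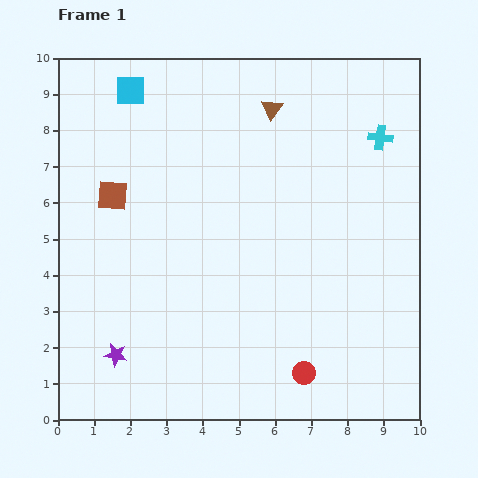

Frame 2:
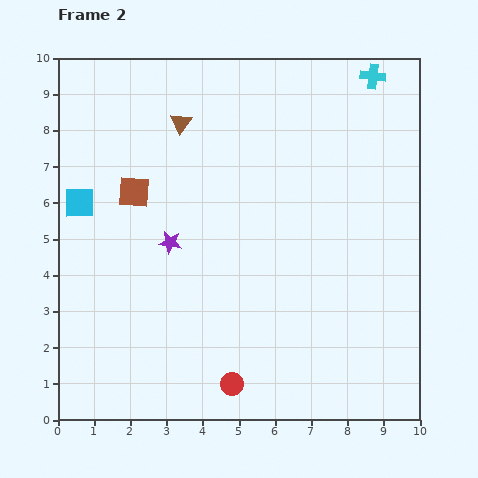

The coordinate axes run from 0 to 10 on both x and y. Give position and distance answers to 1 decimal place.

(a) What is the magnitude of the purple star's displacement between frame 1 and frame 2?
3.4

The purple star moved from (1.6, 1.8) to (3.1, 4.9), a distance of √(1.5² + 3.1²) ≈ 3.4.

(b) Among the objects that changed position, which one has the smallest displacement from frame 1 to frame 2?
the brown square

(moved 0.6)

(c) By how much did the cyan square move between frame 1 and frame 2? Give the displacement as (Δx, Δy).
(-1.4, -3.1)

The cyan square was at (2.0, 9.1) in frame 1 and (0.6, 6.0) in frame 2.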